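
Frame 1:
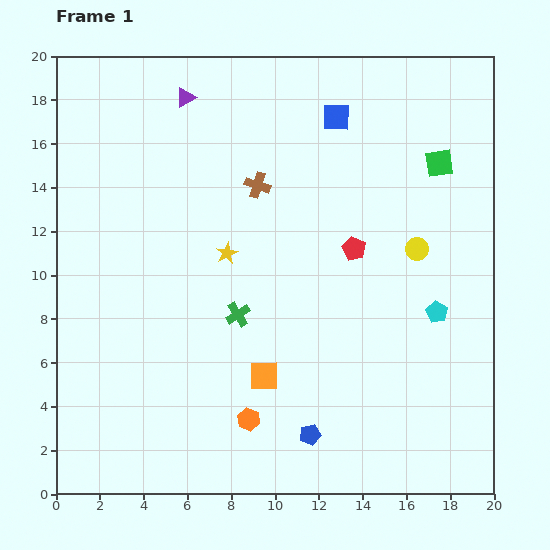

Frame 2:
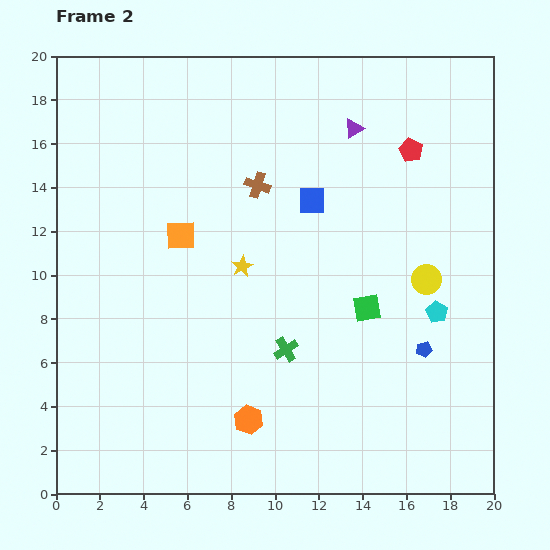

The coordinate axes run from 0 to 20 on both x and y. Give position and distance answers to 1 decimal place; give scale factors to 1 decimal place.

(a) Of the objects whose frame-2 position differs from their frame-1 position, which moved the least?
the yellow star

(moved 0.9)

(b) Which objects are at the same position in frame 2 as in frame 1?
the brown cross, the orange hexagon, the cyan pentagon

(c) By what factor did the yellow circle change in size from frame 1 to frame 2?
1.3×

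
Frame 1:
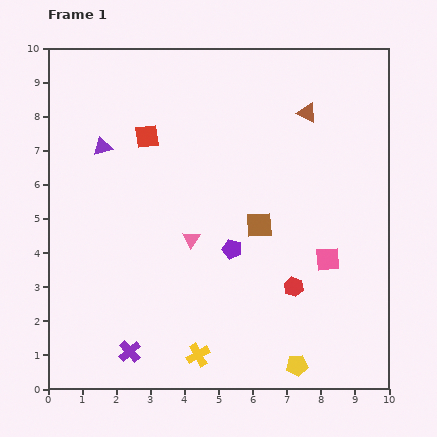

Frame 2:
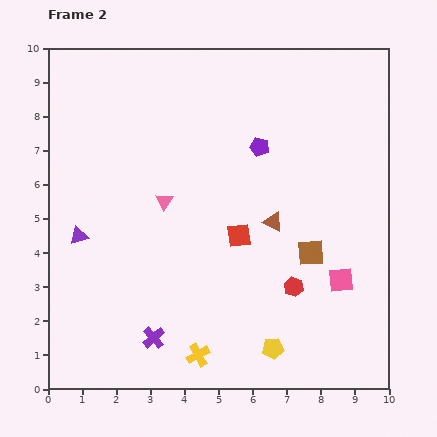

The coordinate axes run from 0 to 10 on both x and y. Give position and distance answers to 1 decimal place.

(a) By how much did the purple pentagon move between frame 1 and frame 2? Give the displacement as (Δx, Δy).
(0.8, 3.0)

The purple pentagon was at (5.4, 4.1) in frame 1 and (6.2, 7.1) in frame 2.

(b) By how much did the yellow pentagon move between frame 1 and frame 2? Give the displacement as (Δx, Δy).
(-0.7, 0.5)

The yellow pentagon was at (7.3, 0.7) in frame 1 and (6.6, 1.2) in frame 2.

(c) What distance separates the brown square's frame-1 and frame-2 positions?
1.7

The brown square moved from (6.2, 4.8) to (7.7, 4.0), a distance of √(1.5² + 0.8²) ≈ 1.7.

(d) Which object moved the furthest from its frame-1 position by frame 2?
the red square

(moved 4.0; next 3.4)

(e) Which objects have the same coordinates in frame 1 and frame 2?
the yellow cross, the red hexagon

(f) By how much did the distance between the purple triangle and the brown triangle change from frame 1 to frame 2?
-0.4

Distance in frame 1: 6.1. Distance in frame 2: 5.7.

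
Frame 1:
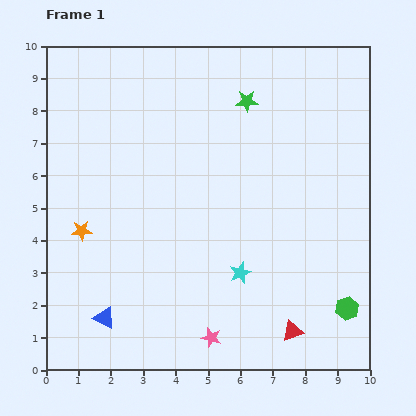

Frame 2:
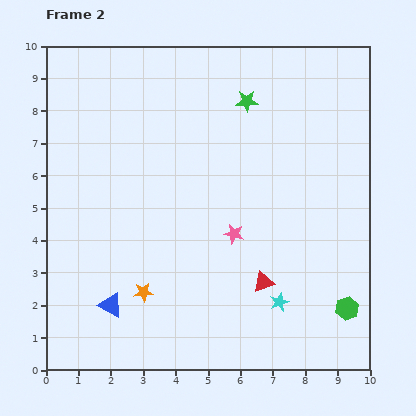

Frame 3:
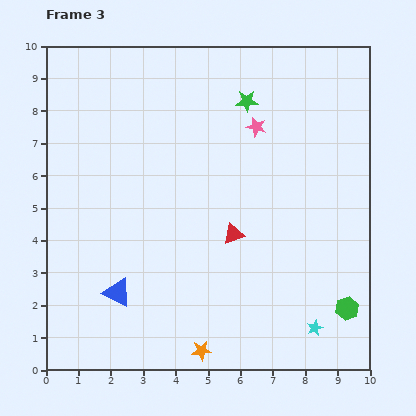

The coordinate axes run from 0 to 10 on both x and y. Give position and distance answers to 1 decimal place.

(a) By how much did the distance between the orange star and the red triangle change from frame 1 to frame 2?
-3.5

Distance in frame 1: 7.2. Distance in frame 2: 3.7.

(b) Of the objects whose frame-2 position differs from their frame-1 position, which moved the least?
the blue triangle

(moved 0.4)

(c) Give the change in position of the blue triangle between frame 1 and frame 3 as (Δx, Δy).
(0.4, 0.8)

The blue triangle was at (1.8, 1.6) in frame 1 and (2.2, 2.4) in frame 3.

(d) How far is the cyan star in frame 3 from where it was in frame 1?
2.9

The cyan star moved from (6.0, 3.0) to (8.3, 1.3), a distance of √(2.3² + 1.7²) ≈ 2.9.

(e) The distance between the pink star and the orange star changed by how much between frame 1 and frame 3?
+1.9

Distance in frame 1: 5.2. Distance in frame 3: 7.1.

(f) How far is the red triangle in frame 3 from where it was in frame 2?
1.7

The red triangle moved from (6.7, 2.7) to (5.8, 4.2), a distance of √(0.9² + 1.5²) ≈ 1.7.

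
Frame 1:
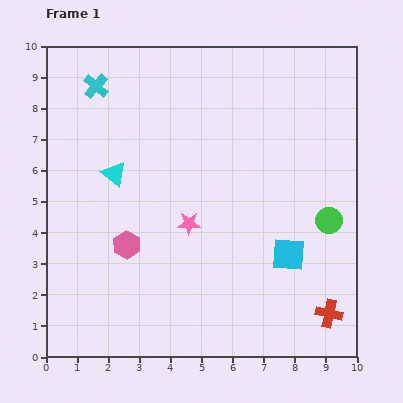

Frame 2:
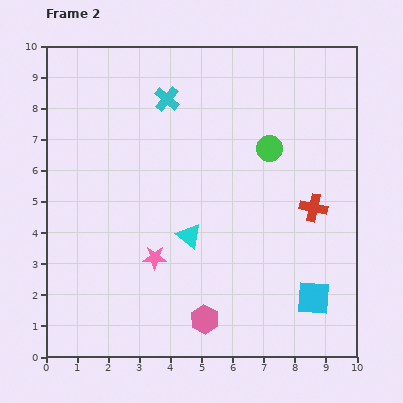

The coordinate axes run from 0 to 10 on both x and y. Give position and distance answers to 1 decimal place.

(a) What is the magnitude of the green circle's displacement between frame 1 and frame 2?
3.0

The green circle moved from (9.1, 4.4) to (7.2, 6.7), a distance of √(1.9² + 2.3²) ≈ 3.0.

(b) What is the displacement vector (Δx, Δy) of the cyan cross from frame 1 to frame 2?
(2.3, -0.4)

The cyan cross was at (1.6, 8.7) in frame 1 and (3.9, 8.3) in frame 2.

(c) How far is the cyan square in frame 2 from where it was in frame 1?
1.6

The cyan square moved from (7.8, 3.3) to (8.6, 1.9), a distance of √(0.8² + 1.4²) ≈ 1.6.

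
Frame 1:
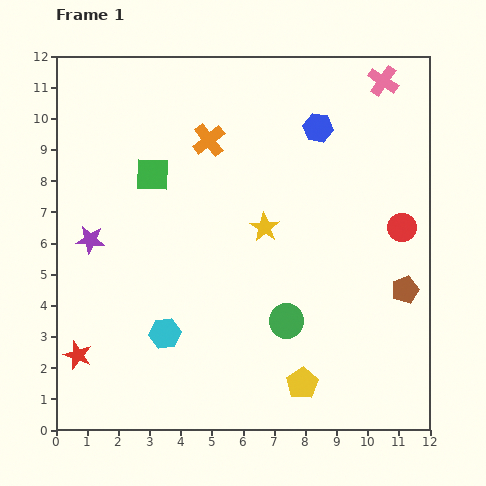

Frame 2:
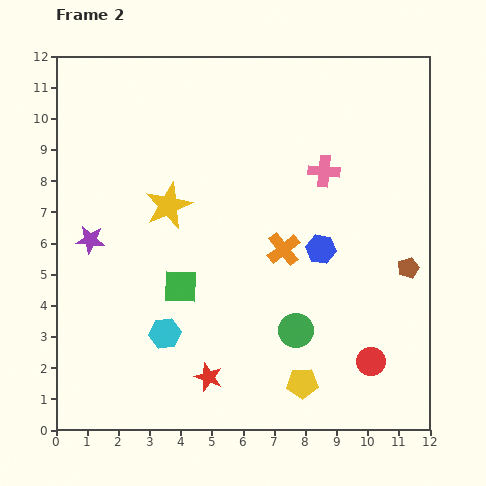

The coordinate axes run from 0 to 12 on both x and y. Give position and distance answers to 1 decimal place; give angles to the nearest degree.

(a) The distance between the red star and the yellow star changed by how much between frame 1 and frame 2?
-1.6

Distance in frame 1: 7.3. Distance in frame 2: 5.7.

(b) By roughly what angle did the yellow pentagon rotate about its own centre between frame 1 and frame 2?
31° clockwise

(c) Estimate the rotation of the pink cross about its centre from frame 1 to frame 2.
29° counter-clockwise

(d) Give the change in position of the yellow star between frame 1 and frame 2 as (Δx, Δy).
(-3.1, 0.7)

The yellow star was at (6.7, 6.5) in frame 1 and (3.6, 7.2) in frame 2.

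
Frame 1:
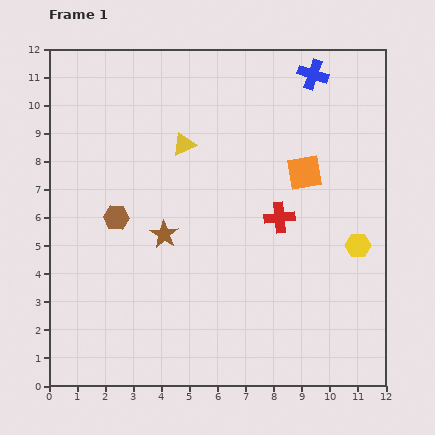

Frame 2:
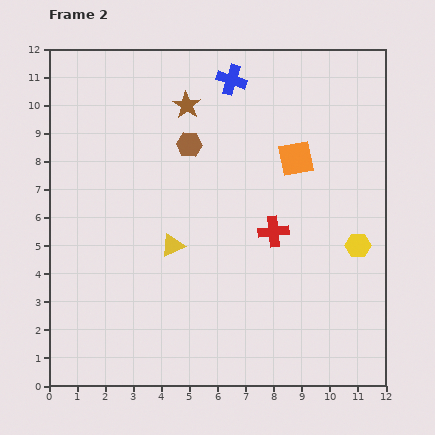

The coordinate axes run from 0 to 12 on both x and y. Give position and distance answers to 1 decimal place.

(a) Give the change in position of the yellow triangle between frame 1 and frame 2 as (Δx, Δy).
(-0.4, -3.6)

The yellow triangle was at (4.8, 8.6) in frame 1 and (4.4, 5.0) in frame 2.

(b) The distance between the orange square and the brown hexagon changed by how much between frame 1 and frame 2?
-3.1

Distance in frame 1: 6.9. Distance in frame 2: 3.8.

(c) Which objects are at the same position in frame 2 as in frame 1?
the yellow hexagon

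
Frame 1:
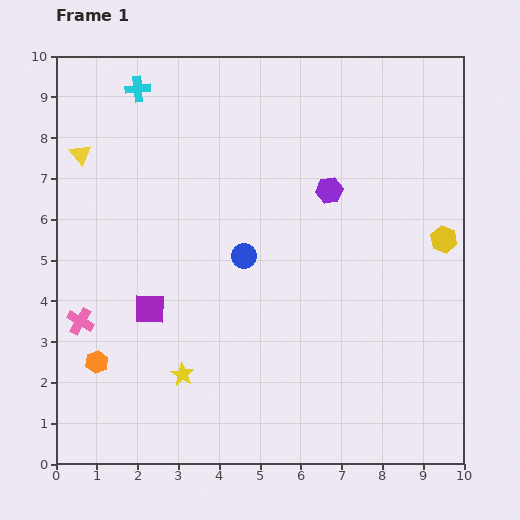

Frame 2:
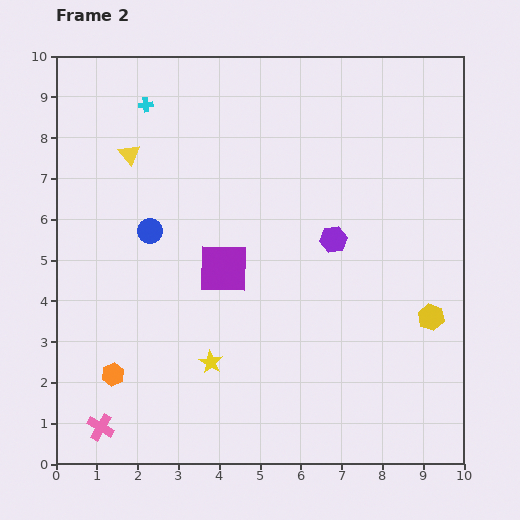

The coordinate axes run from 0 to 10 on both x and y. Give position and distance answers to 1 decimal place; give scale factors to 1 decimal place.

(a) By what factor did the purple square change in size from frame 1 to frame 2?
1.6×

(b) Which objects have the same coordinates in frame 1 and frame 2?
none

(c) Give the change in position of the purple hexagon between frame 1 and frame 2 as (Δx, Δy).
(0.1, -1.2)

The purple hexagon was at (6.7, 6.7) in frame 1 and (6.8, 5.5) in frame 2.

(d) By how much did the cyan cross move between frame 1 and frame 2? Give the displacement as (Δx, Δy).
(0.2, -0.4)

The cyan cross was at (2.0, 9.2) in frame 1 and (2.2, 8.8) in frame 2.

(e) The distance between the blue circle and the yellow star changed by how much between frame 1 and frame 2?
+0.2

Distance in frame 1: 3.3. Distance in frame 2: 3.5.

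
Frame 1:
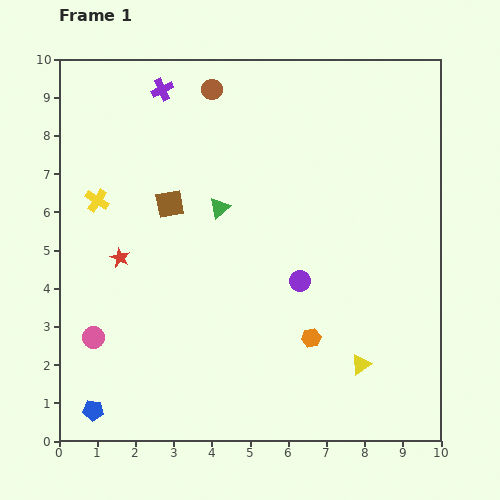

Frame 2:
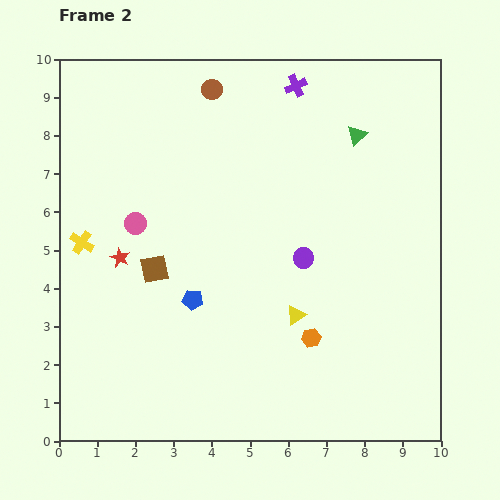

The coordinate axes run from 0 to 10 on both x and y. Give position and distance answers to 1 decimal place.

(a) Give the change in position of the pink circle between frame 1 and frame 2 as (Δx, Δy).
(1.1, 3.0)

The pink circle was at (0.9, 2.7) in frame 1 and (2.0, 5.7) in frame 2.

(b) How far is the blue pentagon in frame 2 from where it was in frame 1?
3.9

The blue pentagon moved from (0.9, 0.8) to (3.5, 3.7), a distance of √(2.6² + 2.9²) ≈ 3.9.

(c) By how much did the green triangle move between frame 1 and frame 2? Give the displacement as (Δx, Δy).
(3.6, 1.9)

The green triangle was at (4.2, 6.1) in frame 1 and (7.8, 8.0) in frame 2.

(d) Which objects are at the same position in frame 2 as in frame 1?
the orange hexagon, the brown circle, the red star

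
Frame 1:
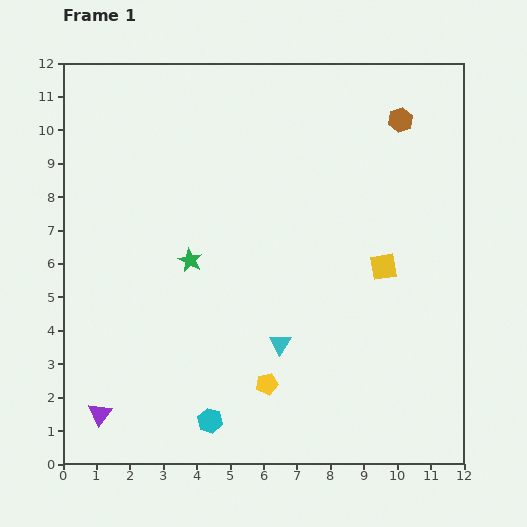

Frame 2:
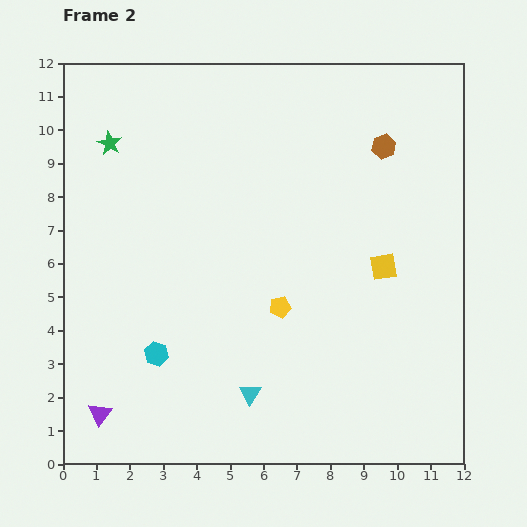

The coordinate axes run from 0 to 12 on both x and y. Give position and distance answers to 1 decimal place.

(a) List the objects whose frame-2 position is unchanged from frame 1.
the yellow square, the purple triangle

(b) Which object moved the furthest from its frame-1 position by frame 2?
the green star

(moved 4.2; next 2.6)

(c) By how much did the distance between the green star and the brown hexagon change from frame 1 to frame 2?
+0.6

Distance in frame 1: 7.6. Distance in frame 2: 8.2.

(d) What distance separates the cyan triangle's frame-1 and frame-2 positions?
1.7

The cyan triangle moved from (6.5, 3.6) to (5.6, 2.1), a distance of √(0.9² + 1.5²) ≈ 1.7.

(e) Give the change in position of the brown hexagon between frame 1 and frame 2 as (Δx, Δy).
(-0.5, -0.8)

The brown hexagon was at (10.1, 10.3) in frame 1 and (9.6, 9.5) in frame 2.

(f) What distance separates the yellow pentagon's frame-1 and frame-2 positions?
2.3

The yellow pentagon moved from (6.1, 2.4) to (6.5, 4.7), a distance of √(0.4² + 2.3²) ≈ 2.3.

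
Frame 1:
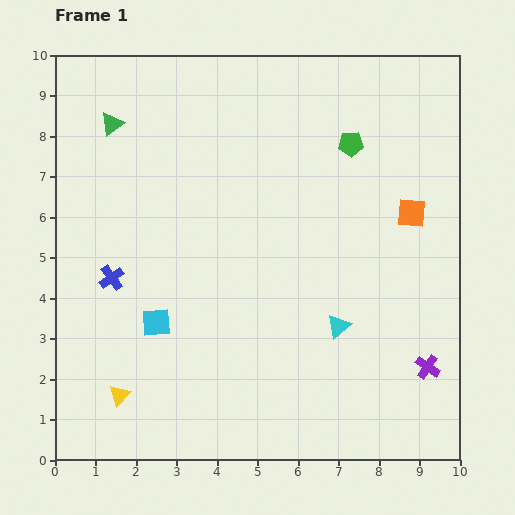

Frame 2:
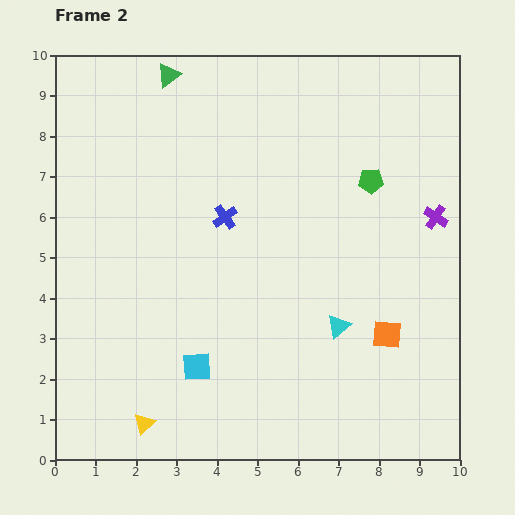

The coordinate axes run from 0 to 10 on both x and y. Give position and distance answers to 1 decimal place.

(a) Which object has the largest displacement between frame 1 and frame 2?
the purple cross

(moved 3.7; next 3.2)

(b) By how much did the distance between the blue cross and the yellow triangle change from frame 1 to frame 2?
+2.6

Distance in frame 1: 2.9. Distance in frame 2: 5.5.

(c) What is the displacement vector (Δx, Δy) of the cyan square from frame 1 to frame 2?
(1.0, -1.1)

The cyan square was at (2.5, 3.4) in frame 1 and (3.5, 2.3) in frame 2.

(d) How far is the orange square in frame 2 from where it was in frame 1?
3.1

The orange square moved from (8.8, 6.1) to (8.2, 3.1), a distance of √(0.6² + 3.0²) ≈ 3.1.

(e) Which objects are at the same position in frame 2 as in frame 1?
the cyan triangle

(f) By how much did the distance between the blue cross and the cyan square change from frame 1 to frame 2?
+2.2

Distance in frame 1: 1.6. Distance in frame 2: 3.8.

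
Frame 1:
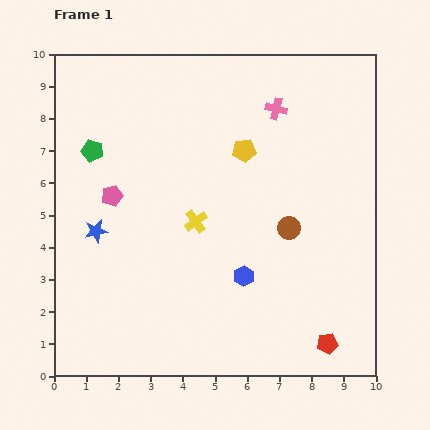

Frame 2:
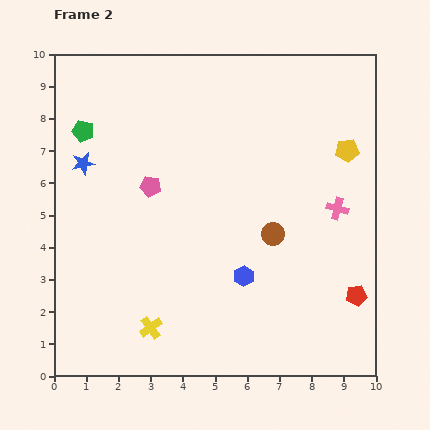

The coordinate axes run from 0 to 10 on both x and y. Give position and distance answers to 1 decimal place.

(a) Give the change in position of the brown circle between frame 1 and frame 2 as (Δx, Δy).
(-0.5, -0.2)

The brown circle was at (7.3, 4.6) in frame 1 and (6.8, 4.4) in frame 2.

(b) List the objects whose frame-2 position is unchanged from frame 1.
the blue hexagon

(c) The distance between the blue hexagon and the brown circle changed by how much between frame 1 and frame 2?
-0.5

Distance in frame 1: 2.1. Distance in frame 2: 1.6.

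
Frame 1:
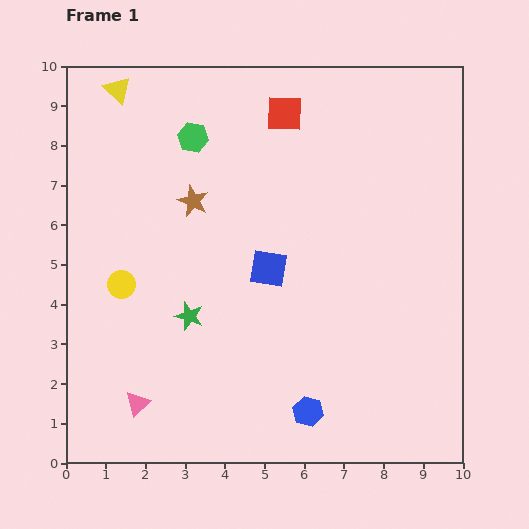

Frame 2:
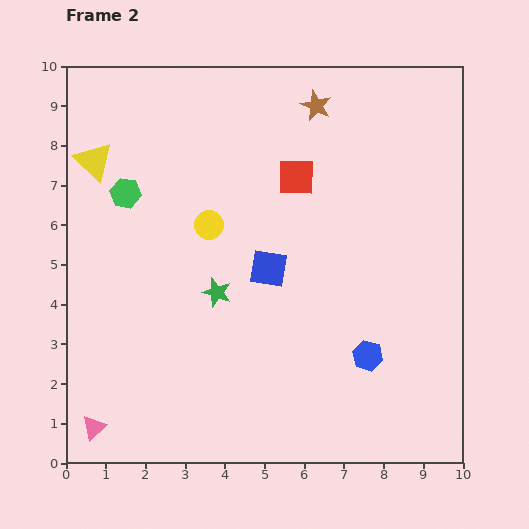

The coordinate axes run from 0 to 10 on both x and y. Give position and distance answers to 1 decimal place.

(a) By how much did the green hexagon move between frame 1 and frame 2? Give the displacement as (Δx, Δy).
(-1.7, -1.4)

The green hexagon was at (3.2, 8.2) in frame 1 and (1.5, 6.8) in frame 2.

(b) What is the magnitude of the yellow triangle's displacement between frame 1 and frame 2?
1.9

The yellow triangle moved from (1.3, 9.4) to (0.7, 7.6), a distance of √(0.6² + 1.8²) ≈ 1.9.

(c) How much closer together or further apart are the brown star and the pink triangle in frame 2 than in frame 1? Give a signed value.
+4.5

Distance in frame 1: 5.3. Distance in frame 2: 9.8.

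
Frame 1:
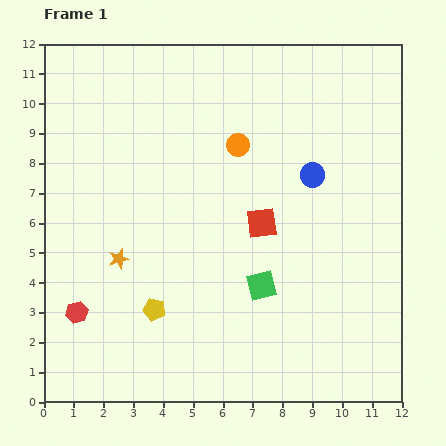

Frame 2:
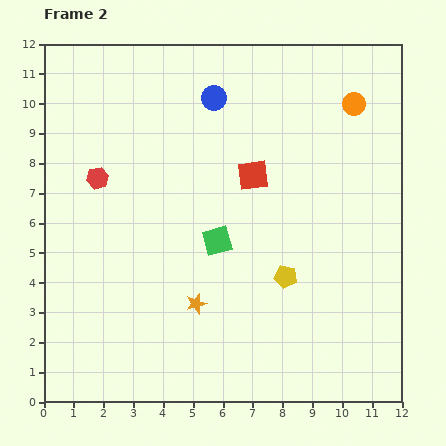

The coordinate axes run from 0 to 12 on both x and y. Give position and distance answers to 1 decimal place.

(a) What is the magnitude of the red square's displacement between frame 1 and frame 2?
1.6

The red square moved from (7.3, 6.0) to (7.0, 7.6), a distance of √(0.3² + 1.6²) ≈ 1.6.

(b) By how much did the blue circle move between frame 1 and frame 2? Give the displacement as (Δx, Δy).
(-3.3, 2.6)

The blue circle was at (9.0, 7.6) in frame 1 and (5.7, 10.2) in frame 2.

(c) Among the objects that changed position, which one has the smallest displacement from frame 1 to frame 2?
the red square

(moved 1.6)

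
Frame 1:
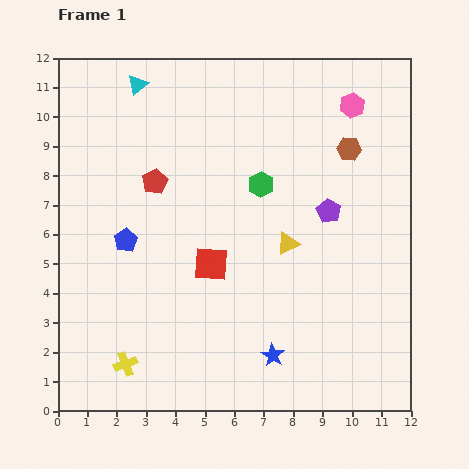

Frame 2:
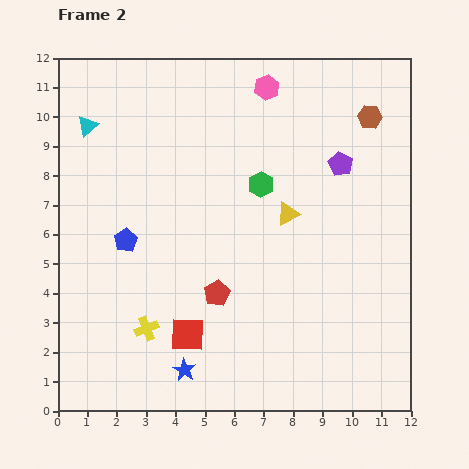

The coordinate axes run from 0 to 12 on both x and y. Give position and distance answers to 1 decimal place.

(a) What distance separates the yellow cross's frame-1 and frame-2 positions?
1.4

The yellow cross moved from (2.3, 1.6) to (3.0, 2.8), a distance of √(0.7² + 1.2²) ≈ 1.4.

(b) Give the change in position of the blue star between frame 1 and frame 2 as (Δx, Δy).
(-3.0, -0.5)

The blue star was at (7.3, 1.9) in frame 1 and (4.3, 1.4) in frame 2.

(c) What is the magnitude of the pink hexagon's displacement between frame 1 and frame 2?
3.0

The pink hexagon moved from (10.0, 10.4) to (7.1, 11.0), a distance of √(2.9² + 0.6²) ≈ 3.0.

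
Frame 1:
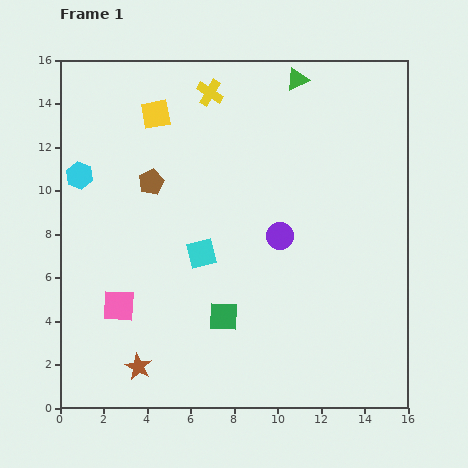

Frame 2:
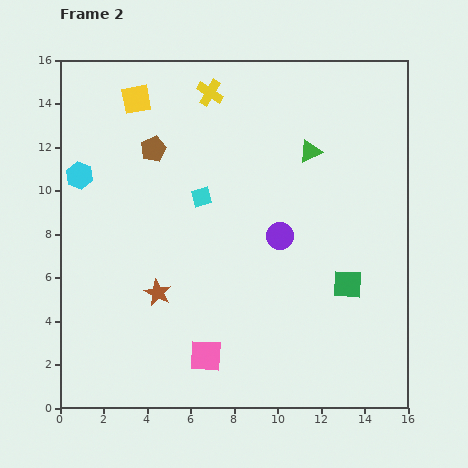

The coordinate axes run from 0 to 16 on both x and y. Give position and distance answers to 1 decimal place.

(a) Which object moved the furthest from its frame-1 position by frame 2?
the green square

(moved 5.9; next 4.6)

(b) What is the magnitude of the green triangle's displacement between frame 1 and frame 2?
3.4

The green triangle moved from (10.9, 15.1) to (11.5, 11.8), a distance of √(0.6² + 3.3²) ≈ 3.4.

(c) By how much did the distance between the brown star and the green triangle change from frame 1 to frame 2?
-5.5

Distance in frame 1: 15.1. Distance in frame 2: 9.6.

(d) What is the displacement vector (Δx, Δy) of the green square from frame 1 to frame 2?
(5.7, 1.5)

The green square was at (7.5, 4.2) in frame 1 and (13.2, 5.7) in frame 2.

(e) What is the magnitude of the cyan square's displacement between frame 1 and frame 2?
2.6

The cyan square moved from (6.5, 7.1) to (6.5, 9.7), a distance of √(0.0² + 2.6²) ≈ 2.6.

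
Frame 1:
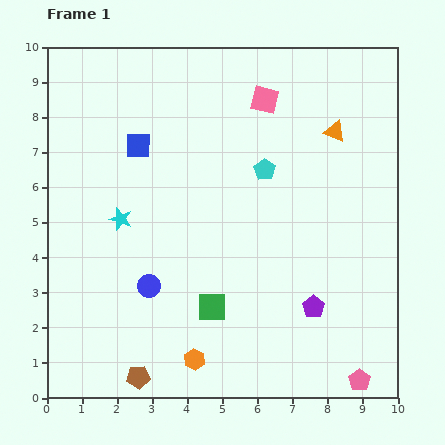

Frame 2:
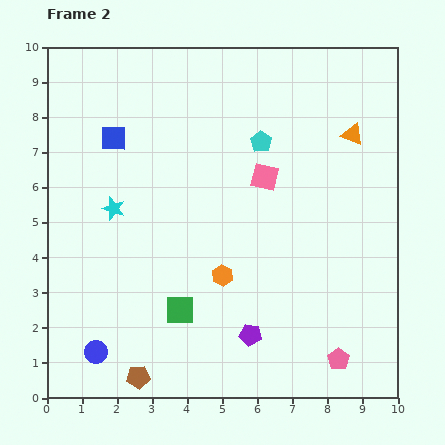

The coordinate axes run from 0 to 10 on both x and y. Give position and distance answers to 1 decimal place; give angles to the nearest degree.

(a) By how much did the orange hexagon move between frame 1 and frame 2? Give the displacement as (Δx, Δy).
(0.8, 2.4)

The orange hexagon was at (4.2, 1.1) in frame 1 and (5.0, 3.5) in frame 2.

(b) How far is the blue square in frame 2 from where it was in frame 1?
0.7

The blue square moved from (2.6, 7.2) to (1.9, 7.4), a distance of √(0.7² + 0.2²) ≈ 0.7.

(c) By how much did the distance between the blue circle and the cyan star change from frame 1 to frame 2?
+2.0

Distance in frame 1: 2.1. Distance in frame 2: 4.1.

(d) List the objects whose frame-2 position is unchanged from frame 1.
the brown pentagon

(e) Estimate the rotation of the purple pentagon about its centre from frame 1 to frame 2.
28° counter-clockwise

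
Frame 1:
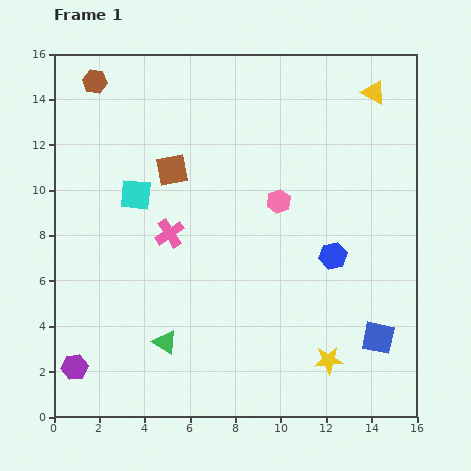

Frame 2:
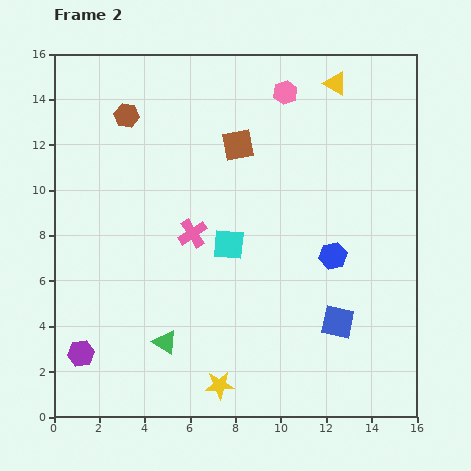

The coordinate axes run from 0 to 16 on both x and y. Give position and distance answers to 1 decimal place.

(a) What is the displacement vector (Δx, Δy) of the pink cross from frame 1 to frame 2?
(1.0, 0.0)

The pink cross was at (5.1, 8.1) in frame 1 and (6.1, 8.1) in frame 2.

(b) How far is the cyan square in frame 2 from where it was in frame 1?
4.7

The cyan square moved from (3.6, 9.8) to (7.7, 7.6), a distance of √(4.1² + 2.2²) ≈ 4.7.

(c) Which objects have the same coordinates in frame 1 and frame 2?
the blue hexagon, the green triangle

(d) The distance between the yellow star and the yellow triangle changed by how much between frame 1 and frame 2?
+2.2

Distance in frame 1: 12.0. Distance in frame 2: 14.2.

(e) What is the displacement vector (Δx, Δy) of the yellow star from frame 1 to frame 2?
(-4.8, -1.1)

The yellow star was at (12.1, 2.5) in frame 1 and (7.3, 1.4) in frame 2.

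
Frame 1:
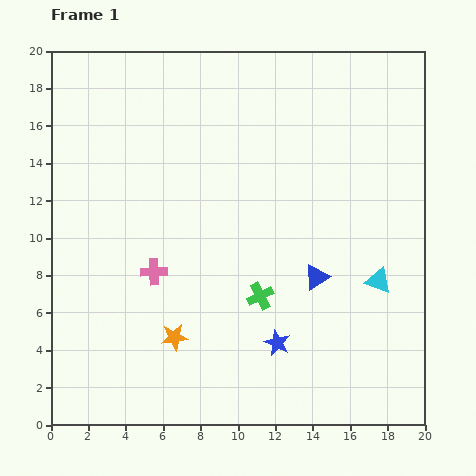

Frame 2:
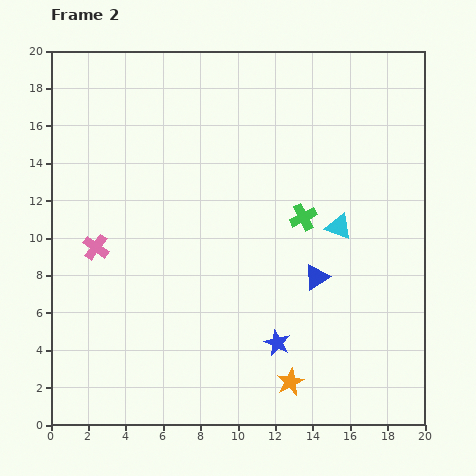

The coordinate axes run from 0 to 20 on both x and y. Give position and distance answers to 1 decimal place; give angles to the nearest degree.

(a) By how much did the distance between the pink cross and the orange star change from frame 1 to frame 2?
+8.9

Distance in frame 1: 3.7. Distance in frame 2: 12.6.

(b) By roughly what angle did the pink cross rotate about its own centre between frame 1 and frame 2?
38° clockwise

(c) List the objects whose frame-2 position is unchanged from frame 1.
the blue triangle, the blue star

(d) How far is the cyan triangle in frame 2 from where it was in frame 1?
3.6

The cyan triangle moved from (17.5, 7.7) to (15.4, 10.6), a distance of √(2.1² + 2.9²) ≈ 3.6.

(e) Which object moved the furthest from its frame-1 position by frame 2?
the orange star

(moved 6.6; next 4.8)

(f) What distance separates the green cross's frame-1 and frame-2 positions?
4.8

The green cross moved from (11.2, 6.9) to (13.5, 11.1), a distance of √(2.3² + 4.2²) ≈ 4.8.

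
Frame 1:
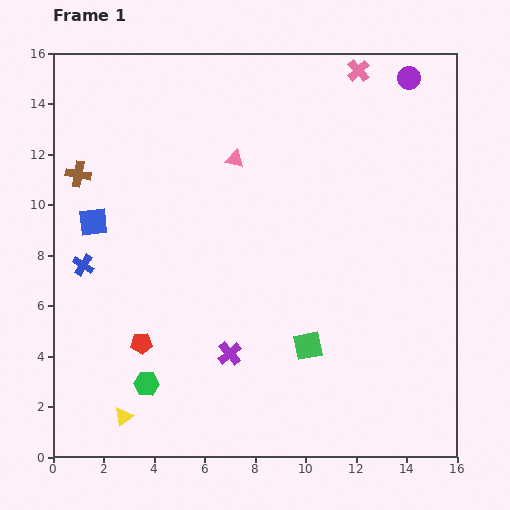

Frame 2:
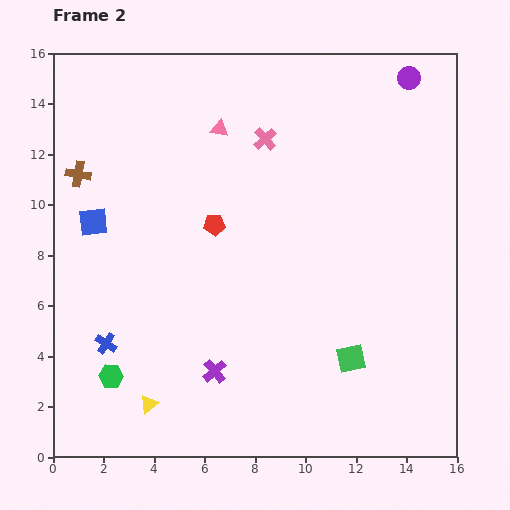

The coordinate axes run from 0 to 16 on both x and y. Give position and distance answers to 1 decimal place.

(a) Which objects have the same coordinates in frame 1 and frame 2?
the blue square, the purple circle, the brown cross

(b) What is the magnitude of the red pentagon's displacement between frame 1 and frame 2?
5.5

The red pentagon moved from (3.5, 4.5) to (6.4, 9.2), a distance of √(2.9² + 4.7²) ≈ 5.5.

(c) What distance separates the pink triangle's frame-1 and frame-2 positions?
1.3

The pink triangle moved from (7.2, 11.8) to (6.6, 13.0), a distance of √(0.6² + 1.2²) ≈ 1.3.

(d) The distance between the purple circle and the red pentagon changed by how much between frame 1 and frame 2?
-5.3

Distance in frame 1: 14.9. Distance in frame 2: 9.6.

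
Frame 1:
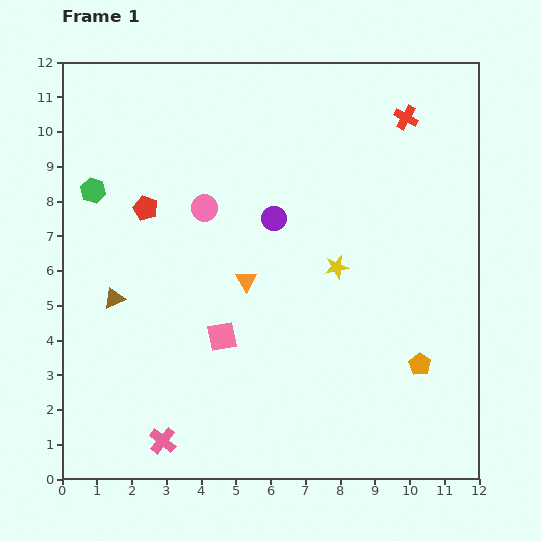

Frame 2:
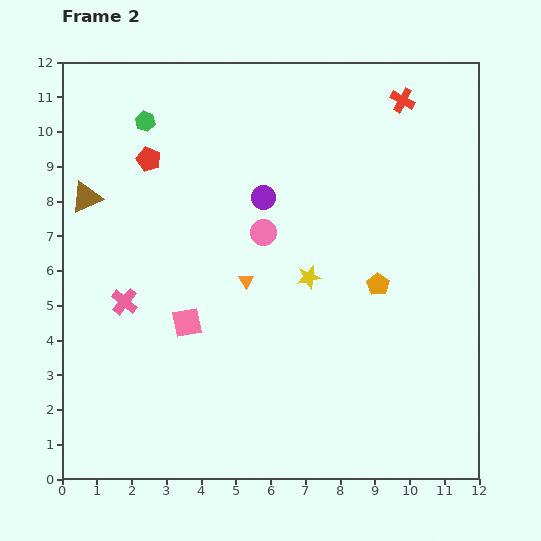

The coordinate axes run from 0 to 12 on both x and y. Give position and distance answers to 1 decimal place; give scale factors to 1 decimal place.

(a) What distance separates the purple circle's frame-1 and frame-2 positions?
0.7

The purple circle moved from (6.1, 7.5) to (5.8, 8.1), a distance of √(0.3² + 0.6²) ≈ 0.7.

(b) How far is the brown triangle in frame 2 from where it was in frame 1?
3.0

The brown triangle moved from (1.5, 5.2) to (0.7, 8.1), a distance of √(0.8² + 2.9²) ≈ 3.0.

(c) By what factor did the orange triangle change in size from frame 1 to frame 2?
0.7×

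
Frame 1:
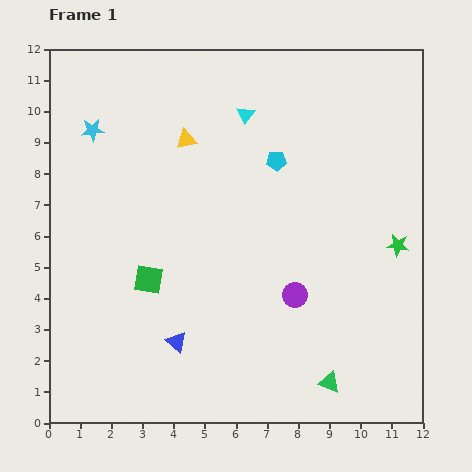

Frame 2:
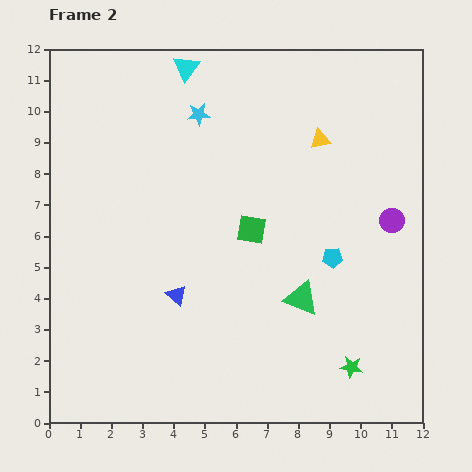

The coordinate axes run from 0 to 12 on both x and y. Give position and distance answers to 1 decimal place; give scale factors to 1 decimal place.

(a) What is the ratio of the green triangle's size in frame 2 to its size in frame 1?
1.6×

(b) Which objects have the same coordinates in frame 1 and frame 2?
none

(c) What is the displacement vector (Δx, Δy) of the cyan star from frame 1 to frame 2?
(3.4, 0.5)

The cyan star was at (1.4, 9.4) in frame 1 and (4.8, 9.9) in frame 2.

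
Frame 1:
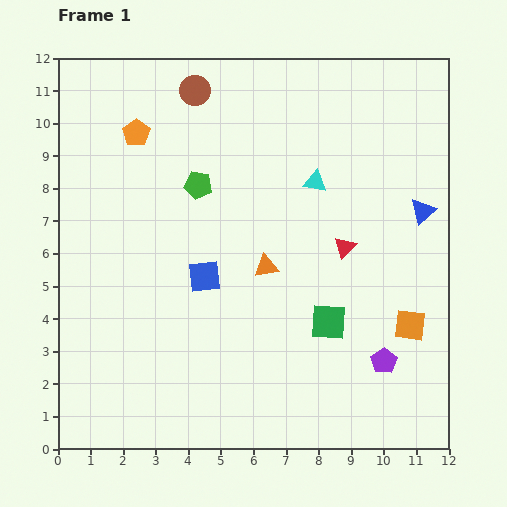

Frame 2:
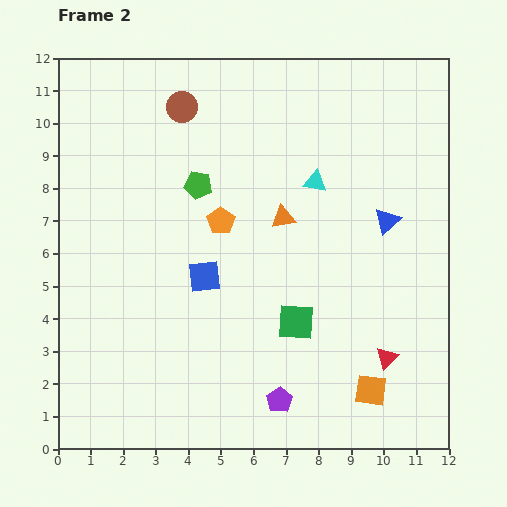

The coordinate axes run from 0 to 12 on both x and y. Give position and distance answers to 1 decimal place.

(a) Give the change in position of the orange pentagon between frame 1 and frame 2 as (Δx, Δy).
(2.6, -2.7)

The orange pentagon was at (2.4, 9.7) in frame 1 and (5.0, 7.0) in frame 2.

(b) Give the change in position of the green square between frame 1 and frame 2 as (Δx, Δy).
(-1.0, 0.0)

The green square was at (8.3, 3.9) in frame 1 and (7.3, 3.9) in frame 2.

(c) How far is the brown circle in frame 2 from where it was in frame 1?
0.6

The brown circle moved from (4.2, 11.0) to (3.8, 10.5), a distance of √(0.4² + 0.5²) ≈ 0.6.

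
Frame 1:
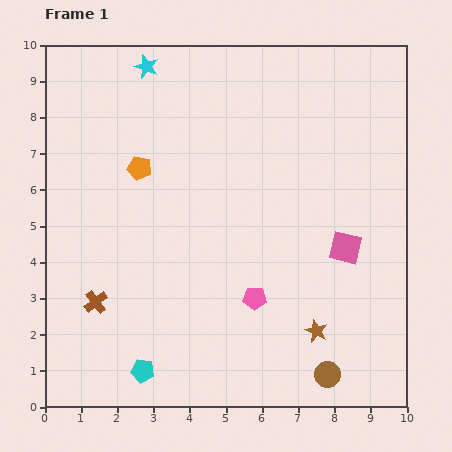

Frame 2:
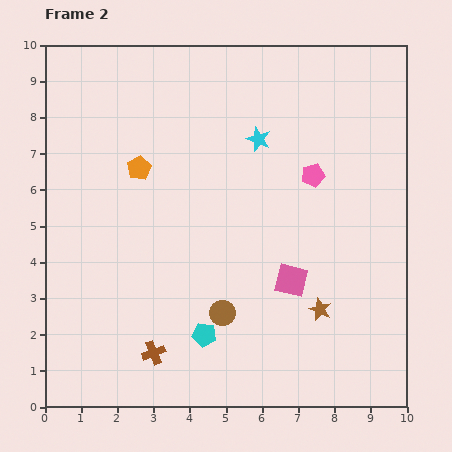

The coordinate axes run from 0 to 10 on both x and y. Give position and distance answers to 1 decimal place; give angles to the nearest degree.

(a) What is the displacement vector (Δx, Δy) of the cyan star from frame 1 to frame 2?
(3.1, -2.0)

The cyan star was at (2.8, 9.4) in frame 1 and (5.9, 7.4) in frame 2.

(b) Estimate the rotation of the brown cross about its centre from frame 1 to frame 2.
16° clockwise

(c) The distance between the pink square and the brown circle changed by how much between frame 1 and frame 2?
-1.4

Distance in frame 1: 3.5. Distance in frame 2: 2.1.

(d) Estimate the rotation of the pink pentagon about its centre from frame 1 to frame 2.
16° counter-clockwise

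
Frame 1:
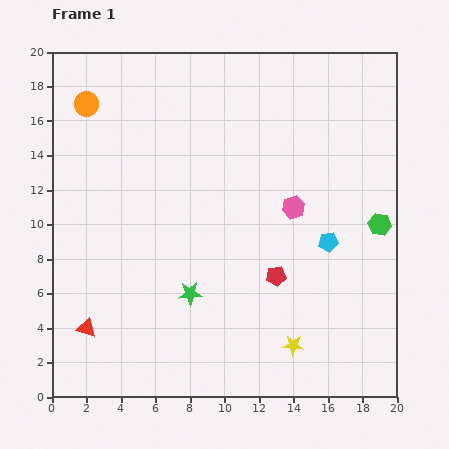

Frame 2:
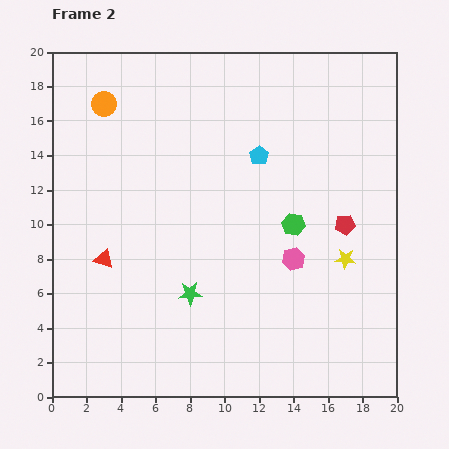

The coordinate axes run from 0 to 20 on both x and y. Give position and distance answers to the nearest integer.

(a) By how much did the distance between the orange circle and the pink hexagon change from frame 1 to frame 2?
+1

Distance in frame 1: 13. Distance in frame 2: 14.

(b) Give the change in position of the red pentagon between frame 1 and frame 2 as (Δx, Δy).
(4, 3)

The red pentagon was at (13, 7) in frame 1 and (17, 10) in frame 2.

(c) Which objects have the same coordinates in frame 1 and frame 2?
the green star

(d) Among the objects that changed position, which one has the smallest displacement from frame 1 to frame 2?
the orange circle

(moved 1)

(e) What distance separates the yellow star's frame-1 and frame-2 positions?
6

The yellow star moved from (14, 3) to (17, 8), a distance of √(3² + 5²) ≈ 6.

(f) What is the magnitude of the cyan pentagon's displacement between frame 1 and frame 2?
6

The cyan pentagon moved from (16, 9) to (12, 14), a distance of √(4² + 5²) ≈ 6.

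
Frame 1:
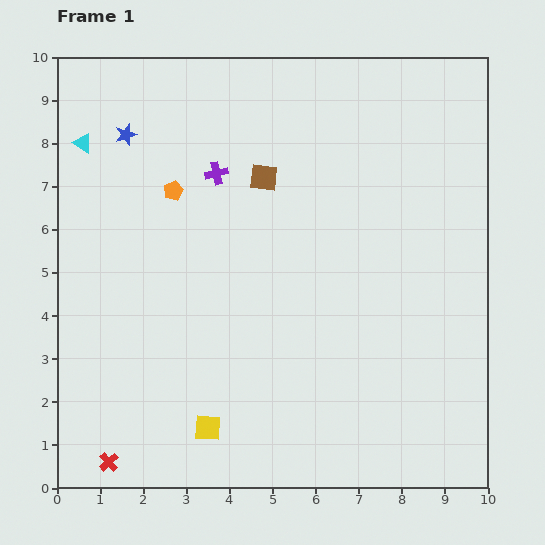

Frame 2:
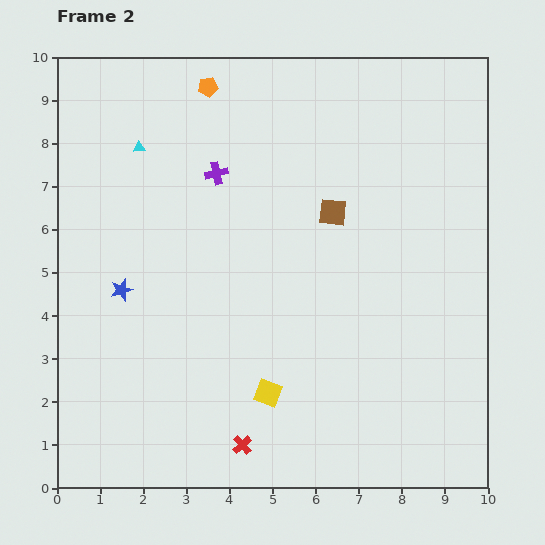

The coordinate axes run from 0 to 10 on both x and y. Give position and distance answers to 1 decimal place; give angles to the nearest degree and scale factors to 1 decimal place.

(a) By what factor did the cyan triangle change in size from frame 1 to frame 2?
0.6×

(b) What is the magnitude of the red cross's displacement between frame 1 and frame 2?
3.1

The red cross moved from (1.2, 0.6) to (4.3, 1.0), a distance of √(3.1² + 0.4²) ≈ 3.1.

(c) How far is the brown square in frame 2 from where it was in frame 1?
1.8

The brown square moved from (4.8, 7.2) to (6.4, 6.4), a distance of √(1.6² + 0.8²) ≈ 1.8.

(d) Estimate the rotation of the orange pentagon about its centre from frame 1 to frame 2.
16° clockwise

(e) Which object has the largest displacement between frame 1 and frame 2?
the blue star

(moved 3.6; next 3.1)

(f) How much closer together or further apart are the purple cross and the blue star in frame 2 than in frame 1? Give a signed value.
+1.2

Distance in frame 1: 2.3. Distance in frame 2: 3.5.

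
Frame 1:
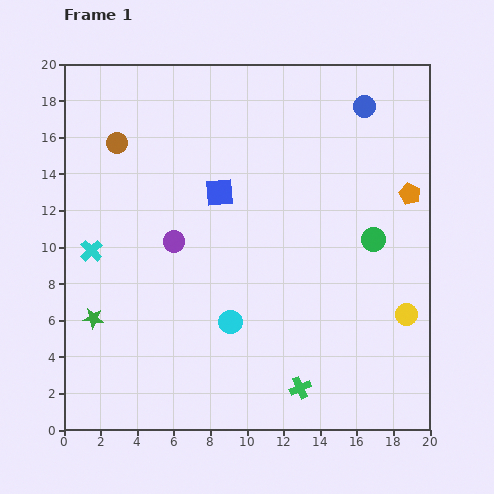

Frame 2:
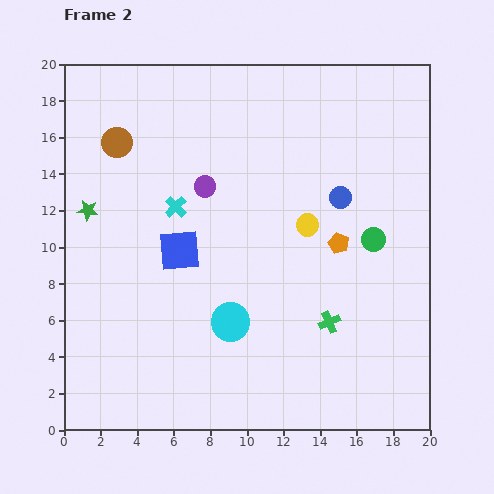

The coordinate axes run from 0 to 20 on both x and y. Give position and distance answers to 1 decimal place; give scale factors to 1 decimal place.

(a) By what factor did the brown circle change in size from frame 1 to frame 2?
1.4×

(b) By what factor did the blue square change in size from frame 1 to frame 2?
1.5×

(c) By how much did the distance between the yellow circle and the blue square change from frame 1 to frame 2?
-5.1

Distance in frame 1: 12.2. Distance in frame 2: 7.1.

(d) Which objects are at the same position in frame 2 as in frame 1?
the cyan circle, the green circle, the brown circle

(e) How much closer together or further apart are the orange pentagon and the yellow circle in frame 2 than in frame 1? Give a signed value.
-4.6

Distance in frame 1: 6.6. Distance in frame 2: 2.0.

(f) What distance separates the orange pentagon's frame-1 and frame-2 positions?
4.7

The orange pentagon moved from (18.9, 12.9) to (15.0, 10.2), a distance of √(3.9² + 2.7²) ≈ 4.7.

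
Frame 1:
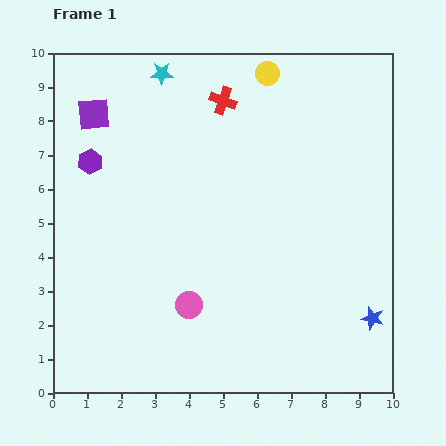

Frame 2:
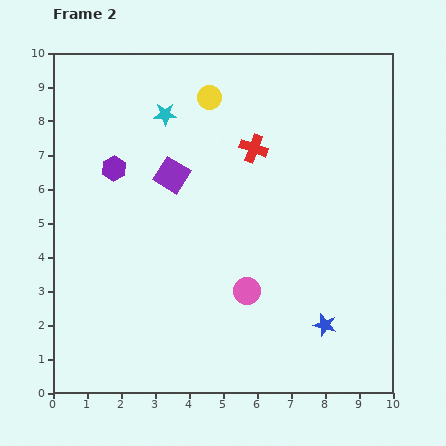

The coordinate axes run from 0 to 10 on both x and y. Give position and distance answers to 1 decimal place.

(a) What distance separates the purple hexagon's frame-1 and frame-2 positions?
0.7

The purple hexagon moved from (1.1, 6.8) to (1.8, 6.6), a distance of √(0.7² + 0.2²) ≈ 0.7.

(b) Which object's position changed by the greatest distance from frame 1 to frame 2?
the purple square

(moved 2.9; next 1.8)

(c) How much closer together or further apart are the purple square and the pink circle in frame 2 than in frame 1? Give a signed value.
-2.3

Distance in frame 1: 6.3. Distance in frame 2: 4.0.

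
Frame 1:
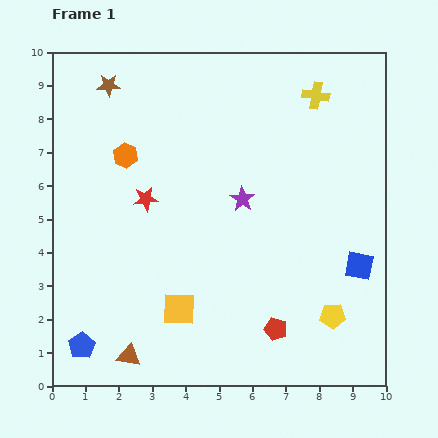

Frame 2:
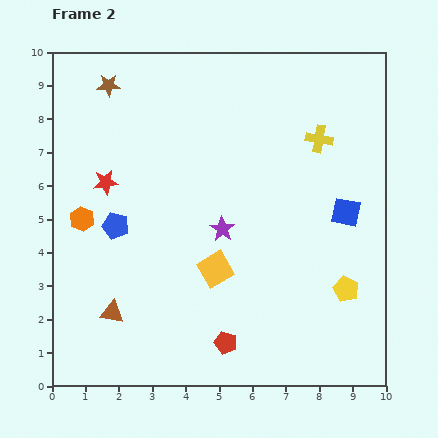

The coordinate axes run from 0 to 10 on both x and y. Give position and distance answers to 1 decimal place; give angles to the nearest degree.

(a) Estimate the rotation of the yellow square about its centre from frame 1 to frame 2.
33° counter-clockwise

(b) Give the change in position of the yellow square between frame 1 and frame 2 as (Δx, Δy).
(1.1, 1.2)

The yellow square was at (3.8, 2.3) in frame 1 and (4.9, 3.5) in frame 2.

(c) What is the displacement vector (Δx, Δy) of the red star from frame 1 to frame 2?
(-1.2, 0.5)

The red star was at (2.8, 5.6) in frame 1 and (1.6, 6.1) in frame 2.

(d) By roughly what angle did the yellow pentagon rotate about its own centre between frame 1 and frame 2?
27° clockwise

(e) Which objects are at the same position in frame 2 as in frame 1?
the brown star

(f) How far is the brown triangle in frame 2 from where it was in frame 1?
1.4

The brown triangle moved from (2.3, 0.9) to (1.8, 2.2), a distance of √(0.5² + 1.3²) ≈ 1.4.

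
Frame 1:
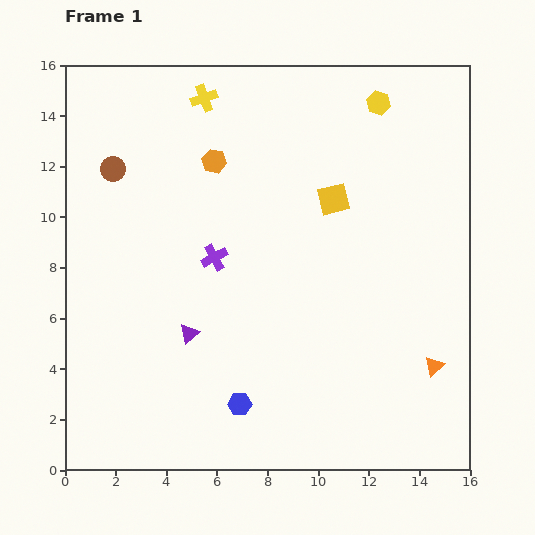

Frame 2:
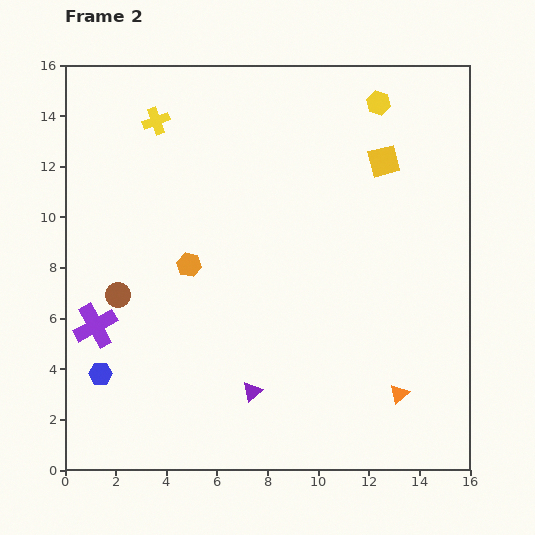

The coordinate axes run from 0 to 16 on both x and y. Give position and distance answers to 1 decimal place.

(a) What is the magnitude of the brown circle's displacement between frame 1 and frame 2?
5.0

The brown circle moved from (1.9, 11.9) to (2.1, 6.9), a distance of √(0.2² + 5.0²) ≈ 5.0.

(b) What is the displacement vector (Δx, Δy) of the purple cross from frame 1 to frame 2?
(-4.7, -2.7)

The purple cross was at (5.9, 8.4) in frame 1 and (1.2, 5.7) in frame 2.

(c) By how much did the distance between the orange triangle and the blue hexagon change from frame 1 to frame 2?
+4.0

Distance in frame 1: 7.8. Distance in frame 2: 11.8.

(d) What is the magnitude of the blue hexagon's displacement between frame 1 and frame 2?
5.6

The blue hexagon moved from (6.9, 2.6) to (1.4, 3.8), a distance of √(5.5² + 1.2²) ≈ 5.6.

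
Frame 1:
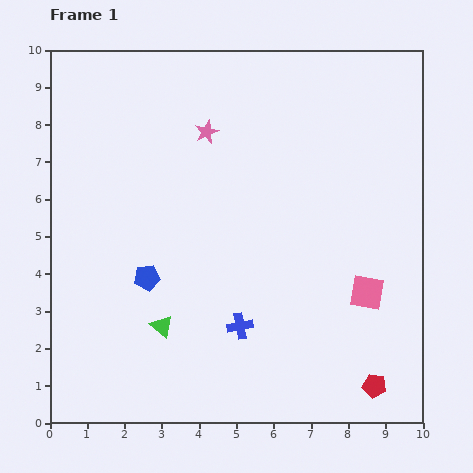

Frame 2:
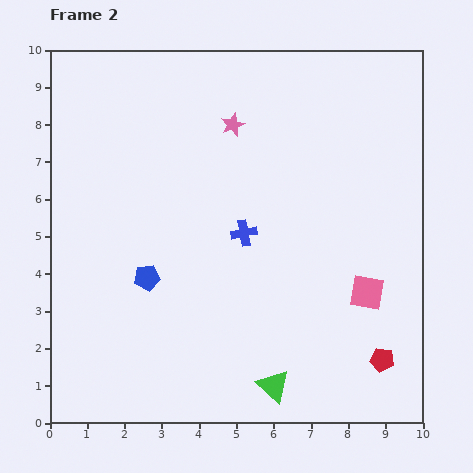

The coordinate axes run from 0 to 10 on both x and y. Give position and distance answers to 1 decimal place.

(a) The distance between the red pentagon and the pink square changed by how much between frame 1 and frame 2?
-0.7

Distance in frame 1: 2.5. Distance in frame 2: 1.8.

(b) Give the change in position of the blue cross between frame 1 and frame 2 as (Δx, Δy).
(0.1, 2.5)

The blue cross was at (5.1, 2.6) in frame 1 and (5.2, 5.1) in frame 2.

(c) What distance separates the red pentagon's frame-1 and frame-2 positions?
0.7

The red pentagon moved from (8.7, 1.0) to (8.9, 1.7), a distance of √(0.2² + 0.7²) ≈ 0.7.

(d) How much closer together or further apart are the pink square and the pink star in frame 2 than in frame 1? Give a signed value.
-0.3

Distance in frame 1: 6.1. Distance in frame 2: 5.8.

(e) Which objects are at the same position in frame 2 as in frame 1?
the pink square, the blue pentagon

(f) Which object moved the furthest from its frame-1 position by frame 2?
the green triangle

(moved 3.4; next 2.5)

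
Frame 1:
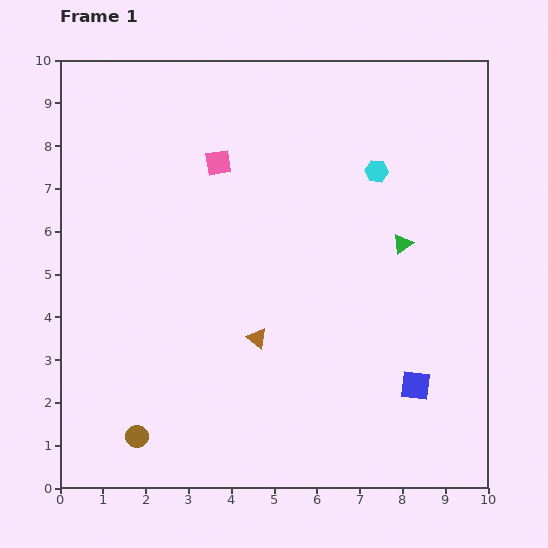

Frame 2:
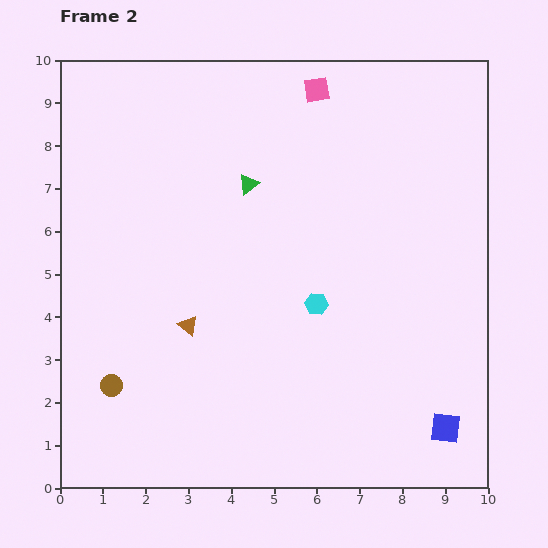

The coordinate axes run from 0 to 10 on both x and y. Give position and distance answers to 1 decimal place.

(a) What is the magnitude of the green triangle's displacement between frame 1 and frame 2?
3.9

The green triangle moved from (8.0, 5.7) to (4.4, 7.1), a distance of √(3.6² + 1.4²) ≈ 3.9.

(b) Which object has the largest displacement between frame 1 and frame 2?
the green triangle

(moved 3.9; next 3.4)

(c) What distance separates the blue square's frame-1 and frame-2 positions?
1.2

The blue square moved from (8.3, 2.4) to (9.0, 1.4), a distance of √(0.7² + 1.0²) ≈ 1.2.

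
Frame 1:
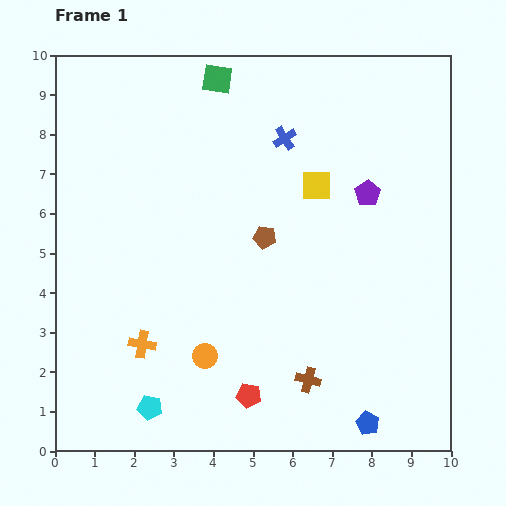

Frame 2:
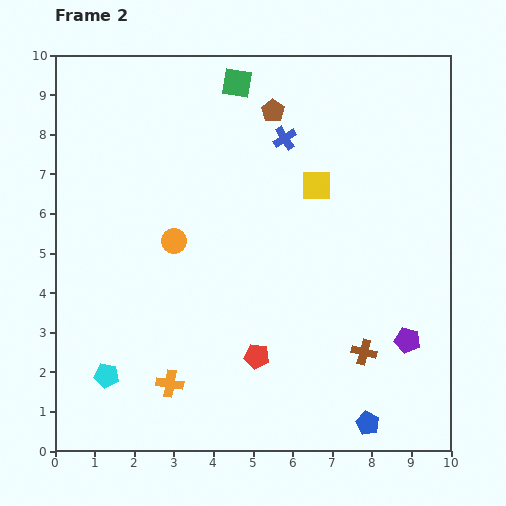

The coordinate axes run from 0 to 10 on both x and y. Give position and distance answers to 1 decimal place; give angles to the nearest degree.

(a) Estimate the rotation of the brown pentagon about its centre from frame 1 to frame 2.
25° clockwise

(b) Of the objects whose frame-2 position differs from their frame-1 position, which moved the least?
the green square

(moved 0.5)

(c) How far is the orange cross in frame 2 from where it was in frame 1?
1.2

The orange cross moved from (2.2, 2.7) to (2.9, 1.7), a distance of √(0.7² + 1.0²) ≈ 1.2.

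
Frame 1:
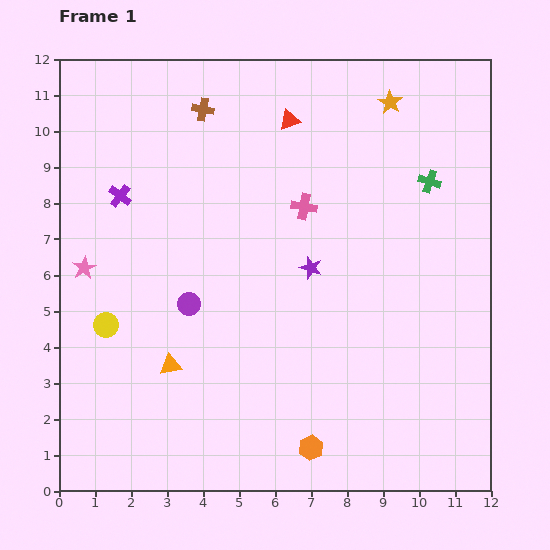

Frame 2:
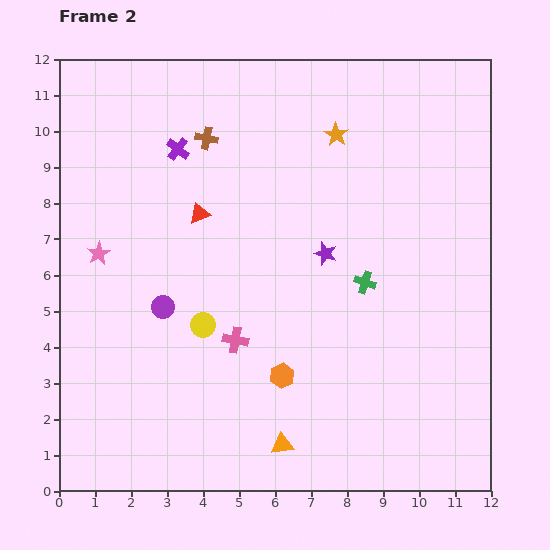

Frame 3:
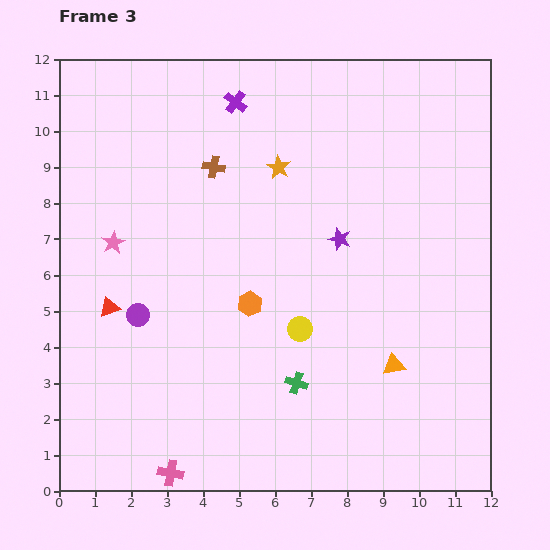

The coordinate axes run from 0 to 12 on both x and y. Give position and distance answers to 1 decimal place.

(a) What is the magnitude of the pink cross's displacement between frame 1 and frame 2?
4.2

The pink cross moved from (6.8, 7.9) to (4.9, 4.2), a distance of √(1.9² + 3.7²) ≈ 4.2.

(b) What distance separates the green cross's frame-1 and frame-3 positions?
6.7

The green cross moved from (10.3, 8.6) to (6.6, 3.0), a distance of √(3.7² + 5.6²) ≈ 6.7.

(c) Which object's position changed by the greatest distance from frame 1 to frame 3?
the pink cross

(moved 8.3; next 7.2)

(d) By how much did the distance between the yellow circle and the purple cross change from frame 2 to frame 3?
+1.7

Distance in frame 2: 4.9. Distance in frame 3: 6.6.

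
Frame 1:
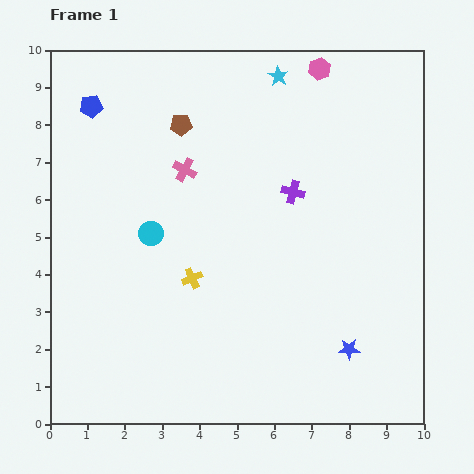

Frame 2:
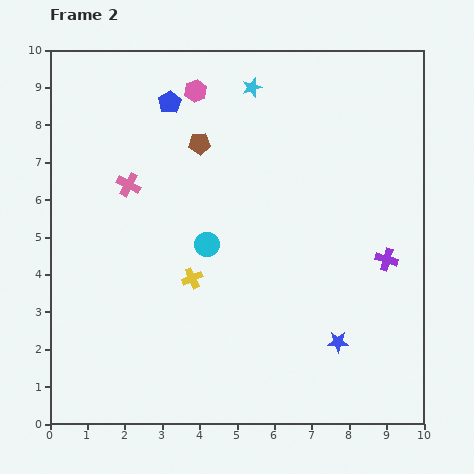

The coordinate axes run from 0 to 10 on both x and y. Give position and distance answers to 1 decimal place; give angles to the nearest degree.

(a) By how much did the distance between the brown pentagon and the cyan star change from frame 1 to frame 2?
-0.8

Distance in frame 1: 2.9. Distance in frame 2: 2.1.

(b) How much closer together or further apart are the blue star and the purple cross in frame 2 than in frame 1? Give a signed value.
-1.9

Distance in frame 1: 4.5. Distance in frame 2: 2.6.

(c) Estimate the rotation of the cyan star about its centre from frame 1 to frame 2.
23° clockwise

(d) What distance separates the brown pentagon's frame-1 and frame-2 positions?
0.7

The brown pentagon moved from (3.5, 8.0) to (4.0, 7.5), a distance of √(0.5² + 0.5²) ≈ 0.7.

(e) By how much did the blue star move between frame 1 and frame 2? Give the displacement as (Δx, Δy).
(-0.3, 0.2)

The blue star was at (8.0, 2.0) in frame 1 and (7.7, 2.2) in frame 2.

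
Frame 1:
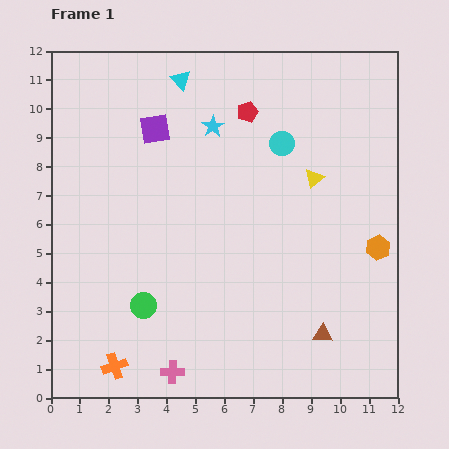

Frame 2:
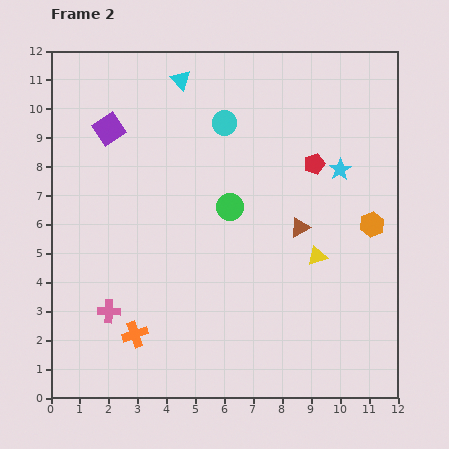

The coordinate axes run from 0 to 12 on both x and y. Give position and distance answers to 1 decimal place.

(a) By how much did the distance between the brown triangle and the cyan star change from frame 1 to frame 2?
-5.7

Distance in frame 1: 8.1. Distance in frame 2: 2.4.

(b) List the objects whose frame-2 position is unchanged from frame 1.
the cyan triangle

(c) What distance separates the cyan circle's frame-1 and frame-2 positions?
2.1

The cyan circle moved from (8.0, 8.8) to (6.0, 9.5), a distance of √(2.0² + 0.7²) ≈ 2.1.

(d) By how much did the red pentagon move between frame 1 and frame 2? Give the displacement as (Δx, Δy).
(2.3, -1.8)

The red pentagon was at (6.8, 9.9) in frame 1 and (9.1, 8.1) in frame 2.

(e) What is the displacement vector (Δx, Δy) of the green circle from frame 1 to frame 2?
(3.0, 3.4)

The green circle was at (3.2, 3.2) in frame 1 and (6.2, 6.6) in frame 2.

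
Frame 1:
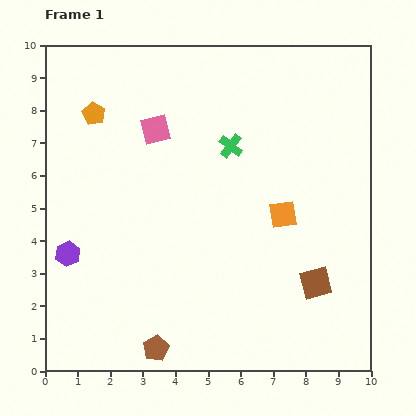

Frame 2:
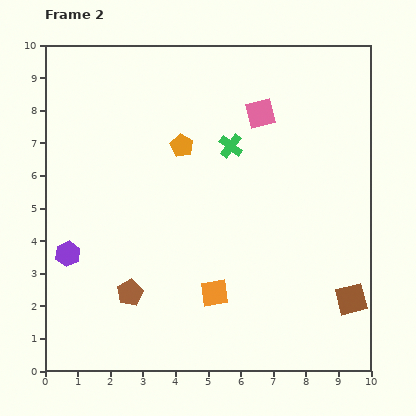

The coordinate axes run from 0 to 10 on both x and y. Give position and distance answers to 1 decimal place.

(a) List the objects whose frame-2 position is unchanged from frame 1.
the purple hexagon, the green cross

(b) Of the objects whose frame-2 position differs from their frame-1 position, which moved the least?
the brown square

(moved 1.2)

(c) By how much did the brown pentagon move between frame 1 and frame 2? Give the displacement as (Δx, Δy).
(-0.8, 1.7)

The brown pentagon was at (3.4, 0.7) in frame 1 and (2.6, 2.4) in frame 2.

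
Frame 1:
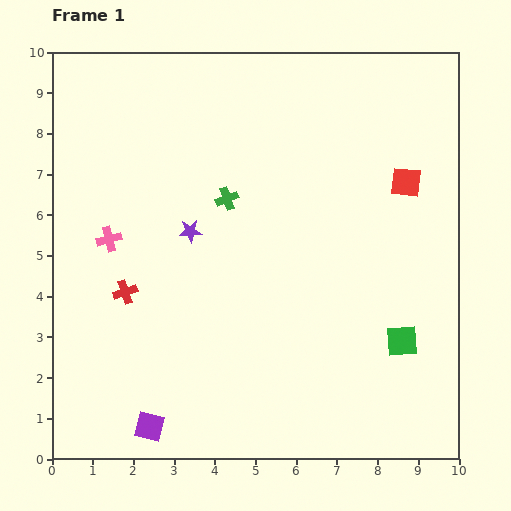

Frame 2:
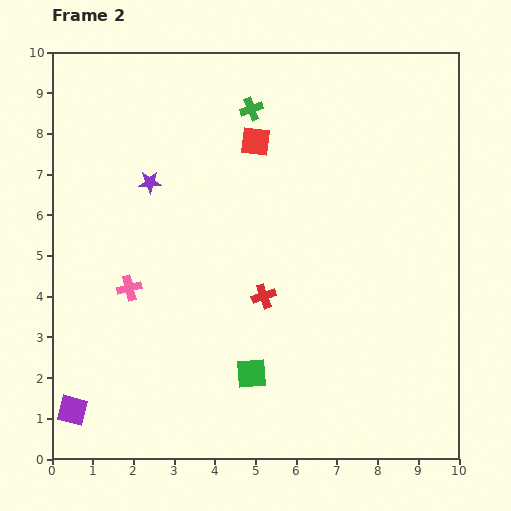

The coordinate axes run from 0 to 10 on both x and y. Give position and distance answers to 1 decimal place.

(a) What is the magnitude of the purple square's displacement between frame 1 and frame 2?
1.9

The purple square moved from (2.4, 0.8) to (0.5, 1.2), a distance of √(1.9² + 0.4²) ≈ 1.9.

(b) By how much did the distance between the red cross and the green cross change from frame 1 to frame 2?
+1.2

Distance in frame 1: 3.4. Distance in frame 2: 4.6.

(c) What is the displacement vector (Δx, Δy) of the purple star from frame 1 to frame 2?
(-1.0, 1.2)

The purple star was at (3.4, 5.6) in frame 1 and (2.4, 6.8) in frame 2.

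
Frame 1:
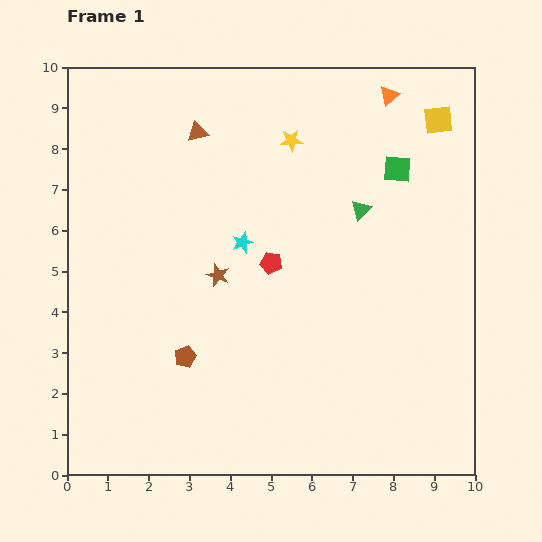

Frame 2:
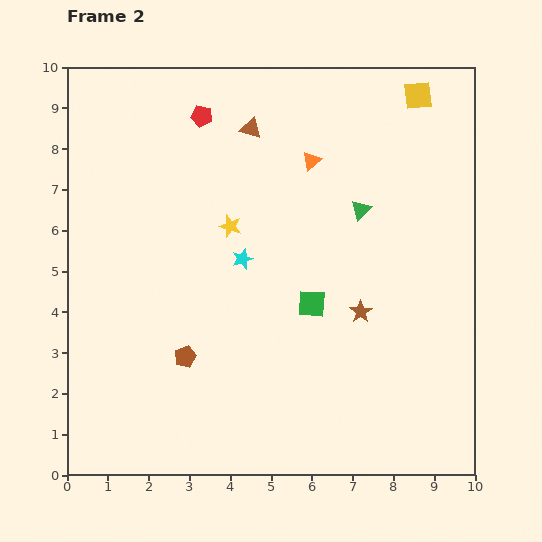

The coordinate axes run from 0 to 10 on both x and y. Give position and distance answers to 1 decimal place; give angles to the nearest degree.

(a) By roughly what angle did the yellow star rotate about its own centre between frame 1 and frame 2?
20° clockwise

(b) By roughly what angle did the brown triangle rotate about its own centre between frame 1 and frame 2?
32° clockwise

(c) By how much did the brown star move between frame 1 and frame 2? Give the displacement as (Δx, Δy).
(3.5, -0.9)

The brown star was at (3.7, 4.9) in frame 1 and (7.2, 4.0) in frame 2.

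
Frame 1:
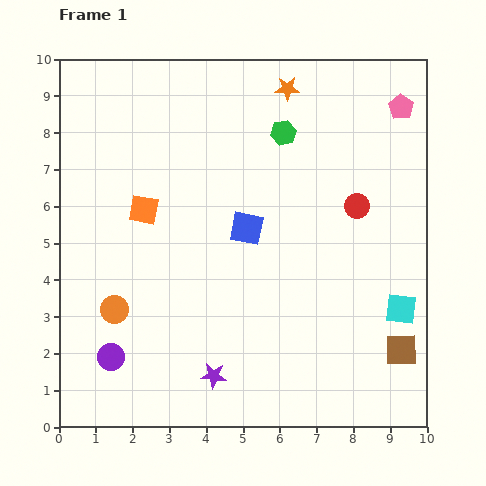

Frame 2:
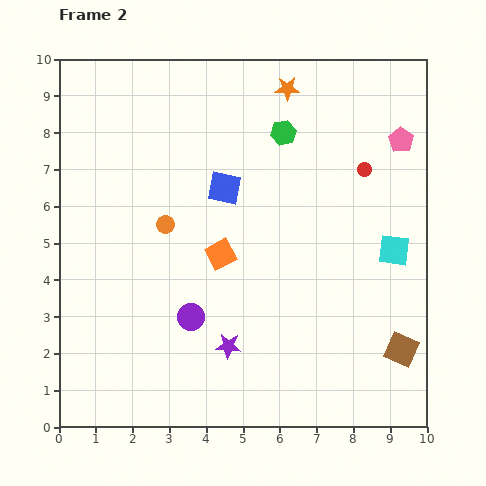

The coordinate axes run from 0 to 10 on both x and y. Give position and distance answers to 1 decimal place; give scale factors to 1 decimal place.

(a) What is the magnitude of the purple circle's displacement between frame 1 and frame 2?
2.5

The purple circle moved from (1.4, 1.9) to (3.6, 3.0), a distance of √(2.2² + 1.1²) ≈ 2.5.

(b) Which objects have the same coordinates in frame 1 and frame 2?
the green hexagon, the orange star, the brown square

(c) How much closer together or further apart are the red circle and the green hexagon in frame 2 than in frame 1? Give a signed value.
-0.4

Distance in frame 1: 2.8. Distance in frame 2: 2.4.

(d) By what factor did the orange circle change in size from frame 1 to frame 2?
0.7×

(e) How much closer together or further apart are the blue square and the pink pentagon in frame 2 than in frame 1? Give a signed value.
-0.3

Distance in frame 1: 5.3. Distance in frame 2: 5.0.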